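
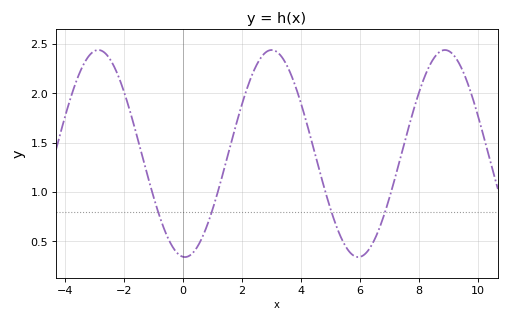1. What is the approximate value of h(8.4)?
2.3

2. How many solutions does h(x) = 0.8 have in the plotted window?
4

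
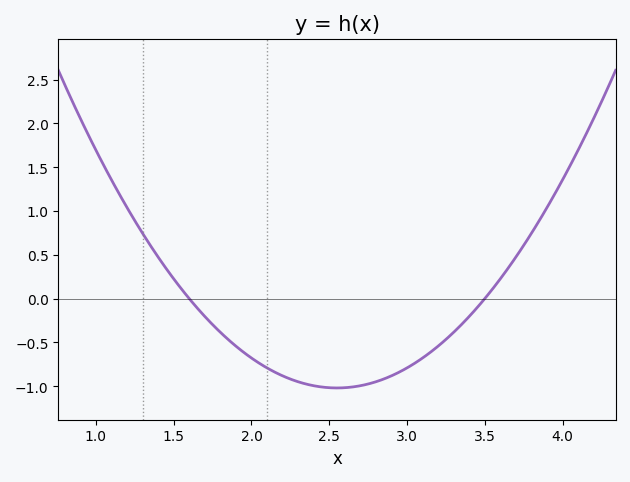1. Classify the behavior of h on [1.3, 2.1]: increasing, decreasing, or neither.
decreasing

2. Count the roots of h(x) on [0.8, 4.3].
2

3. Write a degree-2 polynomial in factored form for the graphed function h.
y = 1.13(x - 1.6)(x - 3.5)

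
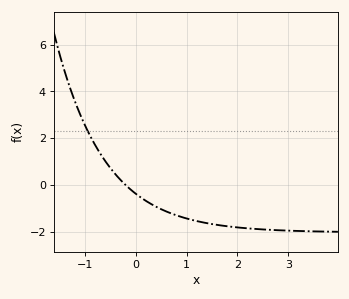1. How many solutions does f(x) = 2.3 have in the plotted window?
1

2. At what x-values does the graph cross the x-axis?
-0.197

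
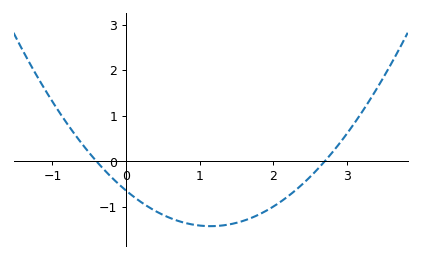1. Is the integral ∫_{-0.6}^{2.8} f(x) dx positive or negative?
negative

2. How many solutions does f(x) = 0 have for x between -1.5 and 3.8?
2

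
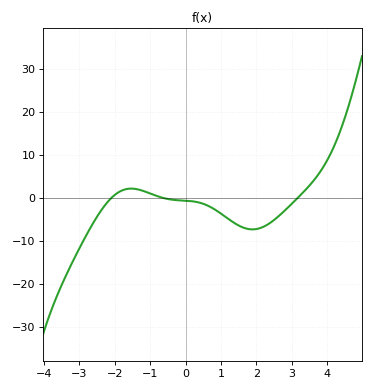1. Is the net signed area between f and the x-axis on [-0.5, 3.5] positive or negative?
negative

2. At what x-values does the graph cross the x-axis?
-2.09, -0.652, 3.17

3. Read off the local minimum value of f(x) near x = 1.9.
-7.37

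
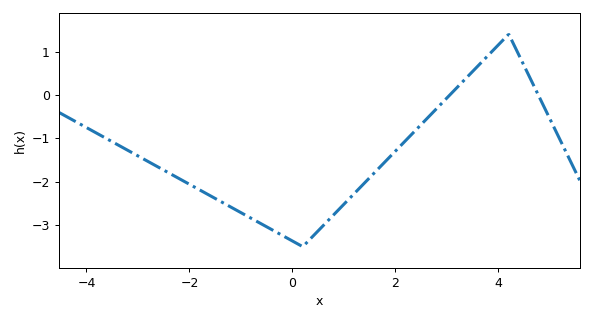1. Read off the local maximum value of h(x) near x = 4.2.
1.4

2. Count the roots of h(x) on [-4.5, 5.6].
2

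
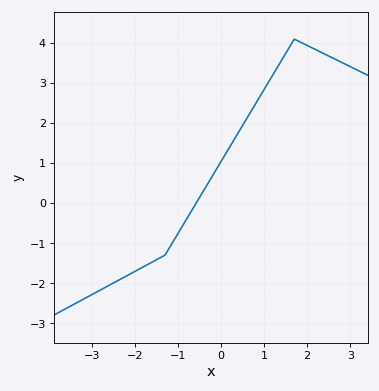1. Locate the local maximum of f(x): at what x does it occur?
1.7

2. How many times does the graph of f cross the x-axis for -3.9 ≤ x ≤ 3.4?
1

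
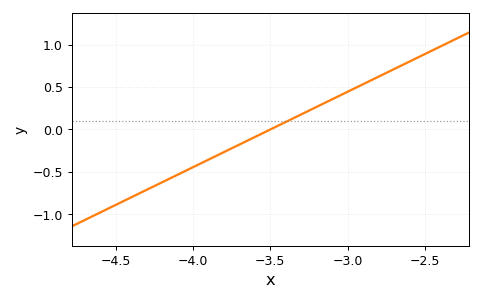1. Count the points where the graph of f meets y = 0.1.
1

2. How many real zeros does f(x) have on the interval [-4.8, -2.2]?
1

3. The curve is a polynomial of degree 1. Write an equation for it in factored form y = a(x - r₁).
y = 0.89(x + 3.5)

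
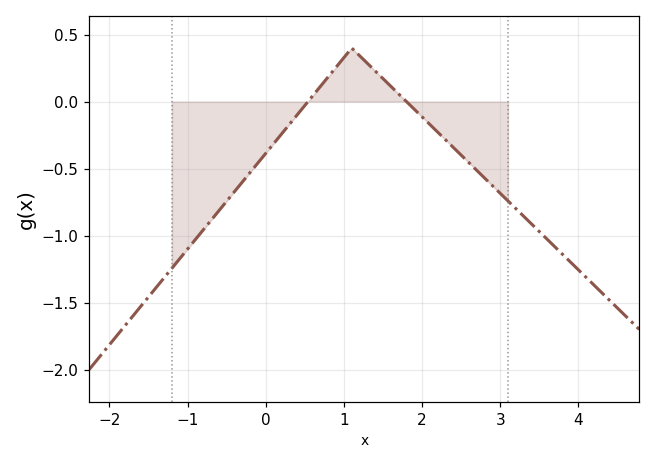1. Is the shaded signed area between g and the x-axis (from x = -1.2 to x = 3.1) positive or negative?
negative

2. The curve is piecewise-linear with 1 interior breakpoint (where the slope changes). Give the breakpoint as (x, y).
(1.1, 0.4)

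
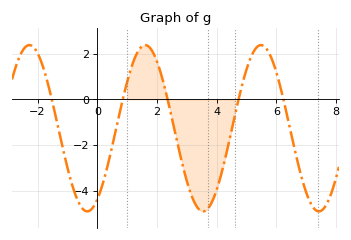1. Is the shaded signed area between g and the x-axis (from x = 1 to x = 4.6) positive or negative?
negative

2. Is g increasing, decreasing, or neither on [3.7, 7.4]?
neither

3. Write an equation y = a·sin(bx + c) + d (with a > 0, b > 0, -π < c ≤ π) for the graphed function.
y = 3.64sin(1.6x - 1) - 1.26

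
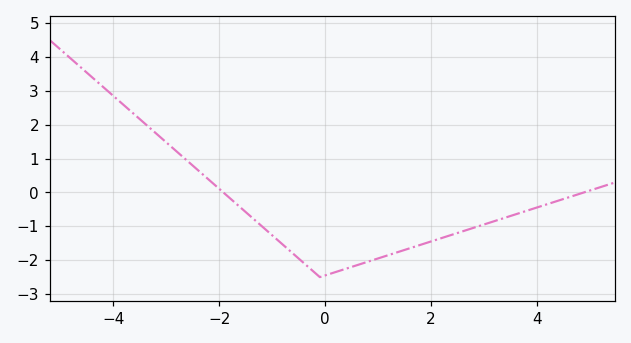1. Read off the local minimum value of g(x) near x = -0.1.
-2.5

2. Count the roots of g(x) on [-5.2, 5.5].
2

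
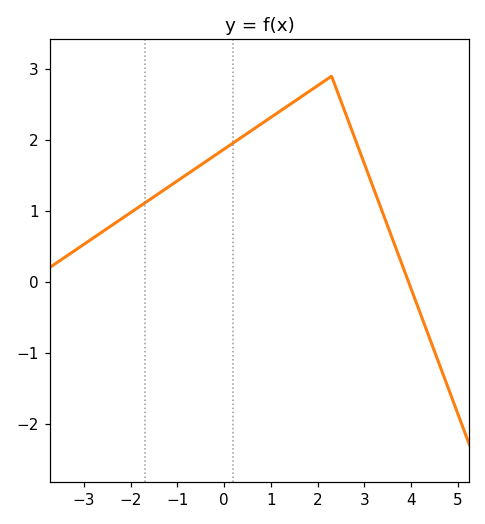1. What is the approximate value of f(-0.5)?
1.65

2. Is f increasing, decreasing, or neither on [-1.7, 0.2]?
increasing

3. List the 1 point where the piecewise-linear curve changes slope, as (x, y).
(2.3, 2.9)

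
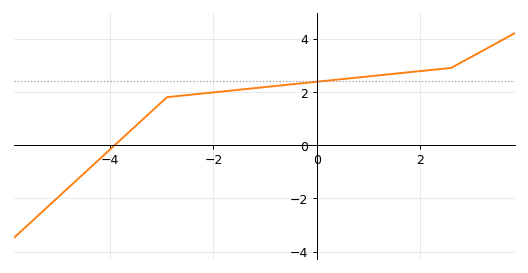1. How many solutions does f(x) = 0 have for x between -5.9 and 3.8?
1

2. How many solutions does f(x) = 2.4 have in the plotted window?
1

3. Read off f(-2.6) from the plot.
1.86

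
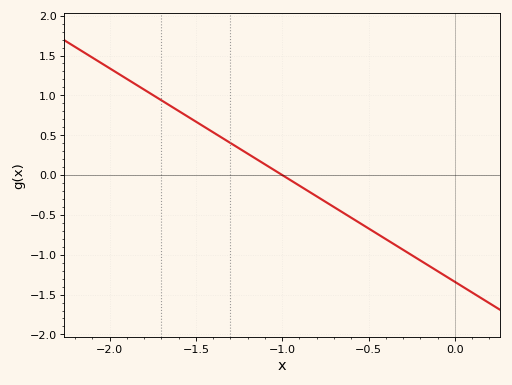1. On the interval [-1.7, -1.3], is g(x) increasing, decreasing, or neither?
decreasing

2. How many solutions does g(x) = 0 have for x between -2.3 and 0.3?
1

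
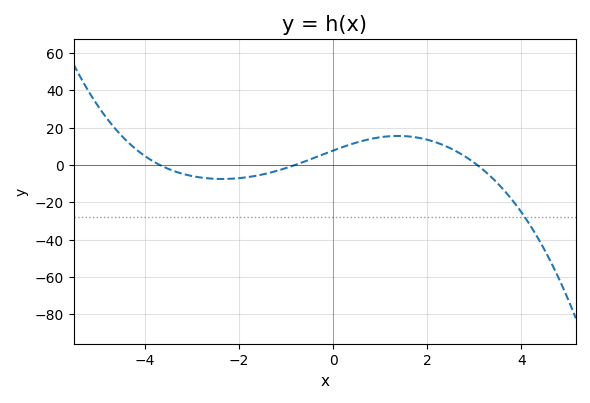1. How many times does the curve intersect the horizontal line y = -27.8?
1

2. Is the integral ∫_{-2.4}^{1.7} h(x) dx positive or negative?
positive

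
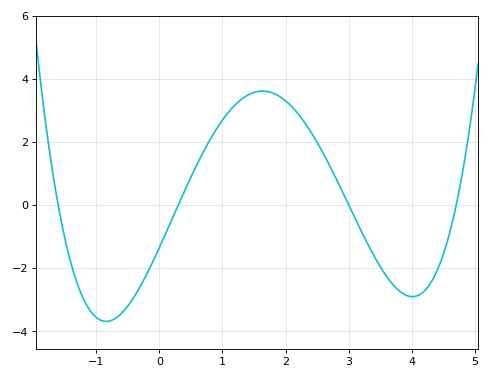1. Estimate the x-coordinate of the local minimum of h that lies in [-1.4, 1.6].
-0.8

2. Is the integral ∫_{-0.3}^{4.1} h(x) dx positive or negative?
positive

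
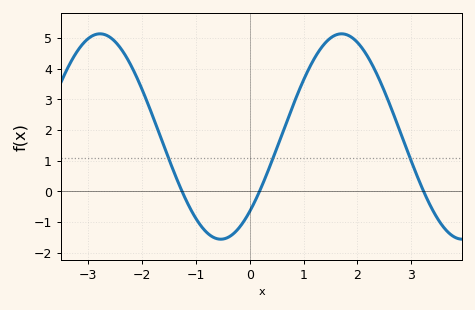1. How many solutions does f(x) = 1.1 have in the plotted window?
3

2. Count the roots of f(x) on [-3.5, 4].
3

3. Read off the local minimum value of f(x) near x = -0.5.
-1.6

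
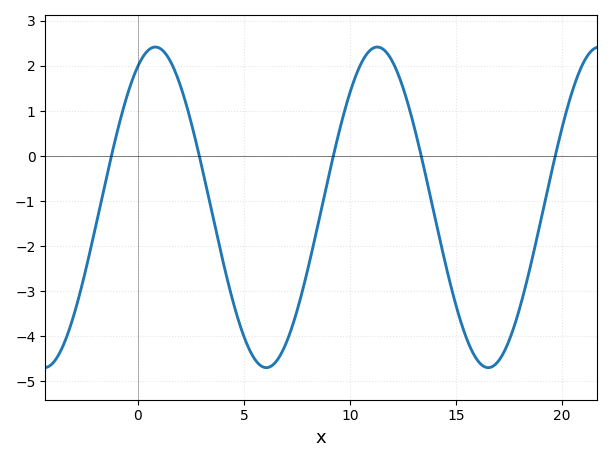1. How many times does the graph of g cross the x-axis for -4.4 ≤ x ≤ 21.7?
5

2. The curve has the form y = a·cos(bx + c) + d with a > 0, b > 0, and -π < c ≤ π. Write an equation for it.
y = 3.56cos(0.6x - 0.492) - 1.14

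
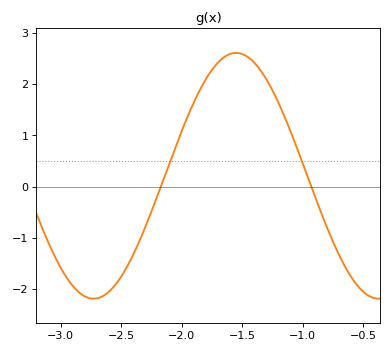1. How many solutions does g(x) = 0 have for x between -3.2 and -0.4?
2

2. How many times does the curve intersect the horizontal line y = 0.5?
2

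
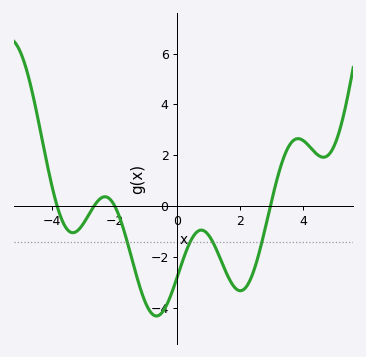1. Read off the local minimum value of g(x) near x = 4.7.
2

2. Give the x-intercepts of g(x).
-3.8, -2.6, -2, 3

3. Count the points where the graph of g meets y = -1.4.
4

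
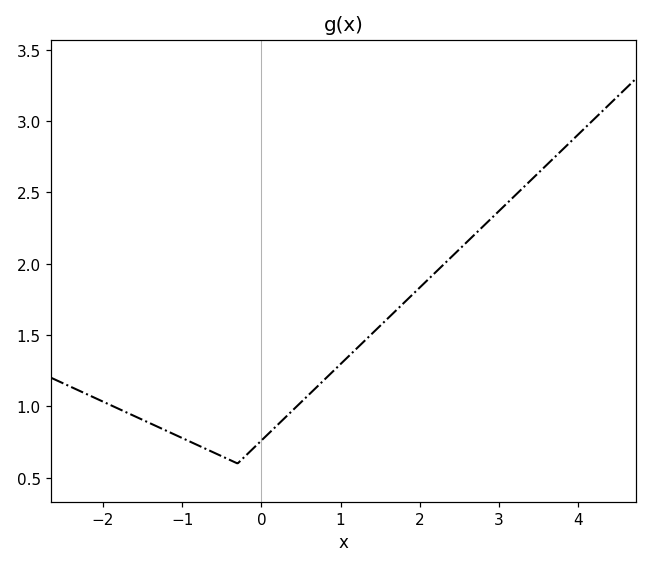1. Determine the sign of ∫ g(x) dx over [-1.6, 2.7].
positive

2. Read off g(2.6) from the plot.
2.15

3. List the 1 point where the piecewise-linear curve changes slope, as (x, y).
(-0.3, 0.6)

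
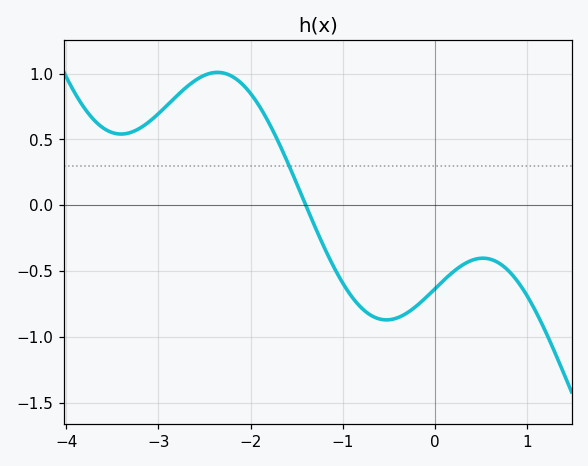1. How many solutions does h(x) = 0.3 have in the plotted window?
1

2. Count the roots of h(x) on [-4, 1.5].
1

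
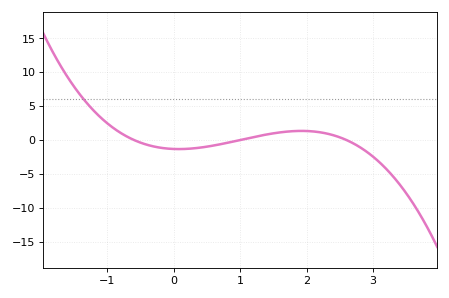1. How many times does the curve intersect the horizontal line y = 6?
1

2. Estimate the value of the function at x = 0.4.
-1.12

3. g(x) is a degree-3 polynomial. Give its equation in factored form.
y = -0.85(x + 0.6)(x - 1)(x - 2.6)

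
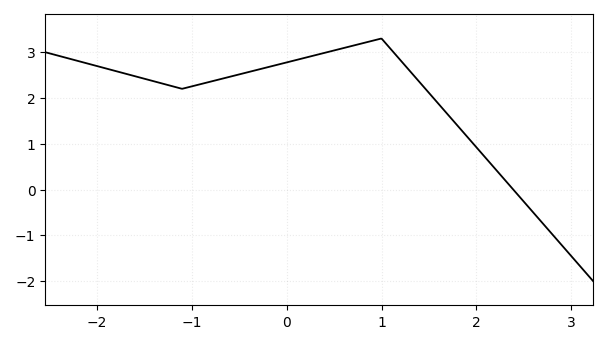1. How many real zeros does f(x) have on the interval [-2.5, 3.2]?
1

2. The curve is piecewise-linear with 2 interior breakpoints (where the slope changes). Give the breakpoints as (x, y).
(-1.1, 2.2); (1, 3.3)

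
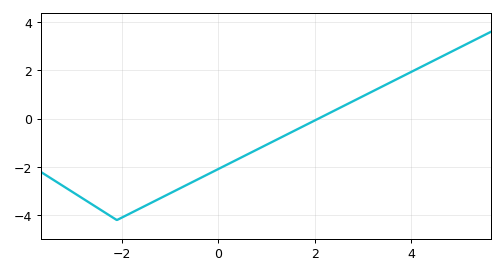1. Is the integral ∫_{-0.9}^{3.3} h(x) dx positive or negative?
negative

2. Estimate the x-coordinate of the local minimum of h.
-2.1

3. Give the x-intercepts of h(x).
2.08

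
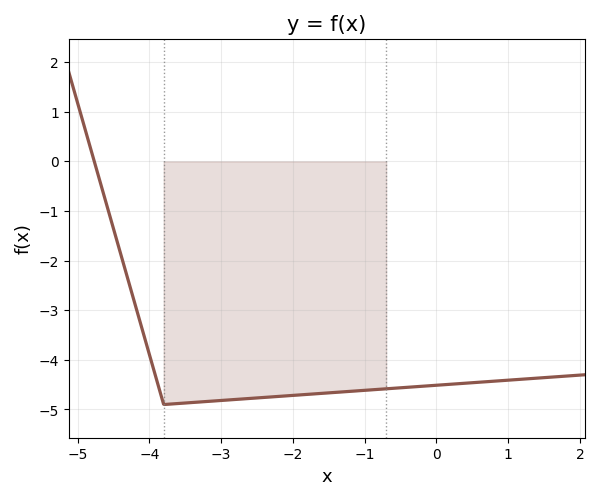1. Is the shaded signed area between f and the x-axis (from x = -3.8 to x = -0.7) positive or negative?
negative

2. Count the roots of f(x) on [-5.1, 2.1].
1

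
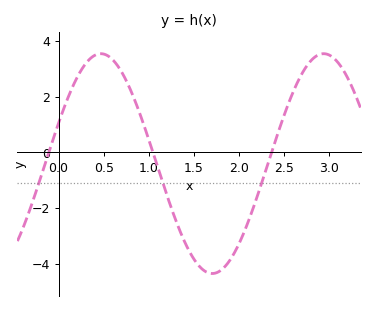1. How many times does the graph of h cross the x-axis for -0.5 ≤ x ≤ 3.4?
3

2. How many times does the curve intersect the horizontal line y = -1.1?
3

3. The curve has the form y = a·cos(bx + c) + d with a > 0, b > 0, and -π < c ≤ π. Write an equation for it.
y = 3.95cos(2.5x - 1.2) - 0.4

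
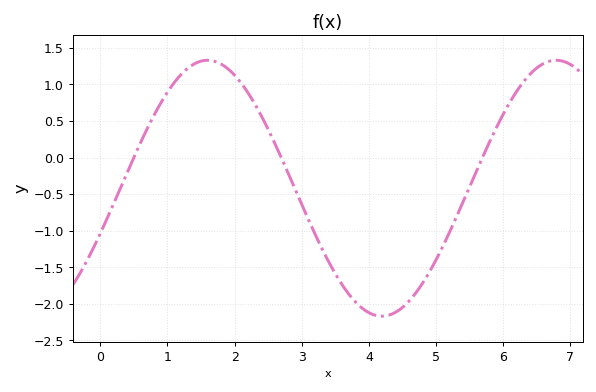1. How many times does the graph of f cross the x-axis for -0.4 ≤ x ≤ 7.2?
3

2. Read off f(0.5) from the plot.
0.002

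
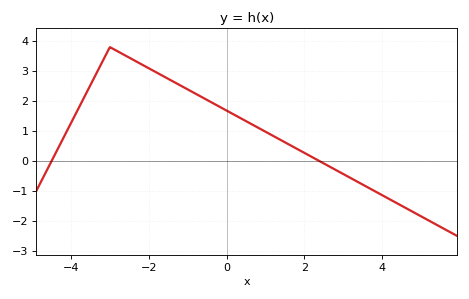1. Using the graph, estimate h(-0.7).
2.18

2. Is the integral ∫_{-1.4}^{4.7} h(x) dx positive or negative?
positive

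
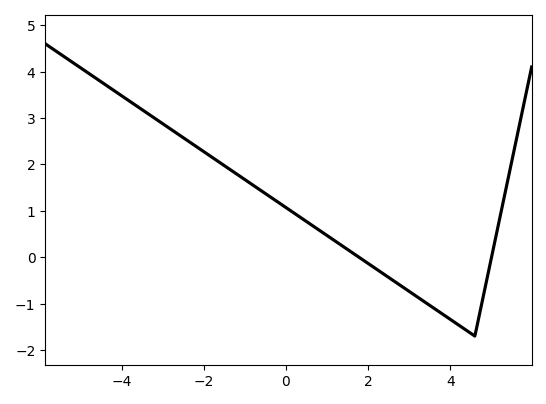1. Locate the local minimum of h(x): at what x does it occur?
4.6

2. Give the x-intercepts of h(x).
1.78, 5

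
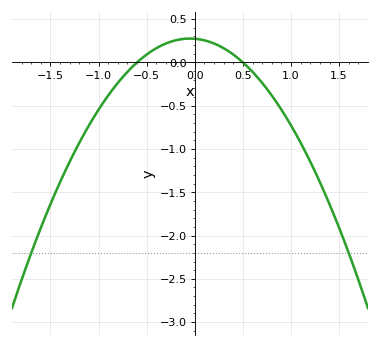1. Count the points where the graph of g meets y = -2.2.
2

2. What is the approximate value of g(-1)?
-0.55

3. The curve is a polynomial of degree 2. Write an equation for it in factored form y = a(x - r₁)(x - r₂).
y = -0.91(x + 0.6)(x - 0.5)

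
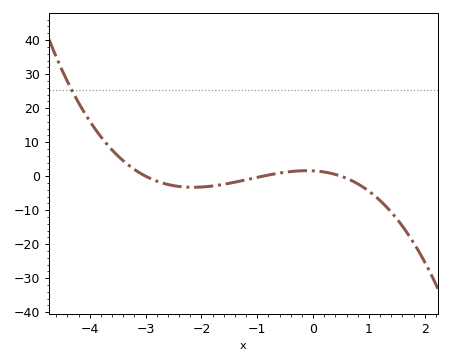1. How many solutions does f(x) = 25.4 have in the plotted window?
1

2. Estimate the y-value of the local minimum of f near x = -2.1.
-3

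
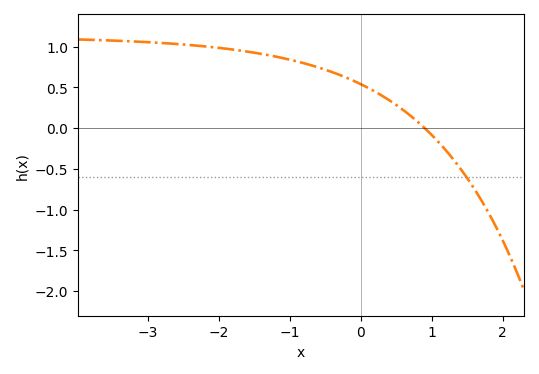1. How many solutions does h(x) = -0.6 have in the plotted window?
1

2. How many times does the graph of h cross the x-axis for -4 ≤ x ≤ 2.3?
1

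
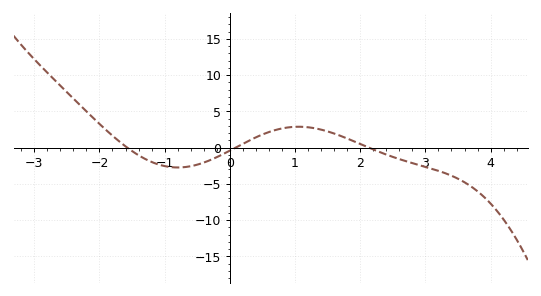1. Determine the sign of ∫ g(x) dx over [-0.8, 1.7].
positive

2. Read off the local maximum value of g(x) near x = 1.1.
2.89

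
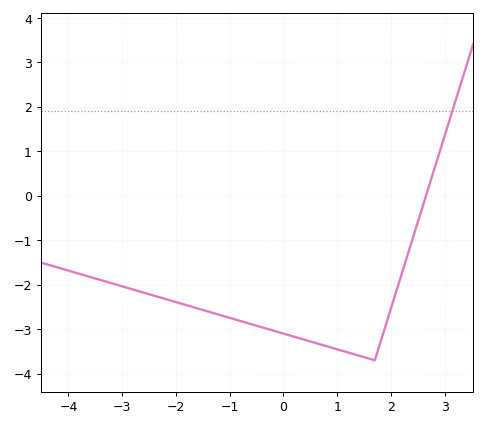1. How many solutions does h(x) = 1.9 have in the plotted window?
1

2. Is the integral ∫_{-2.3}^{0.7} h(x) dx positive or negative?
negative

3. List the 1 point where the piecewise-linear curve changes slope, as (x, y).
(1.7, -3.7)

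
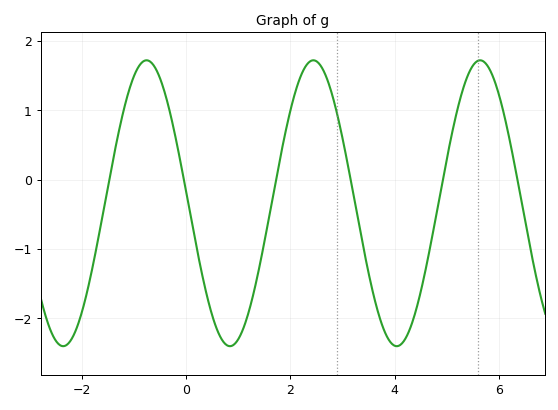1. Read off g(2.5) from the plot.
1.71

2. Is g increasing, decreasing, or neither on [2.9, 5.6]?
neither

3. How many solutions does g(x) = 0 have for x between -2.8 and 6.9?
6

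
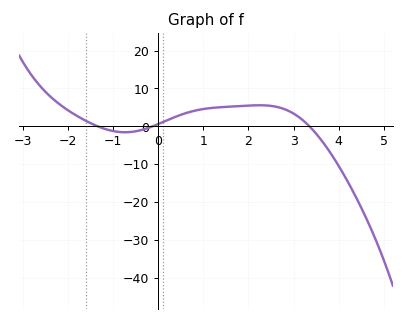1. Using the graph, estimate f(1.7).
5.27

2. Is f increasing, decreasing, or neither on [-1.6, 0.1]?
neither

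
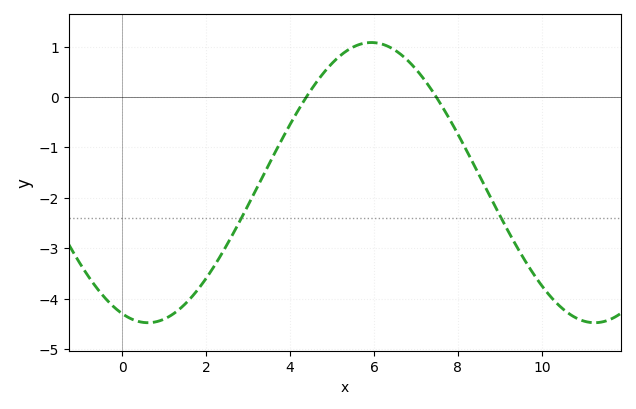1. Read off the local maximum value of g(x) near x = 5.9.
1.08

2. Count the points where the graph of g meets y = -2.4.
2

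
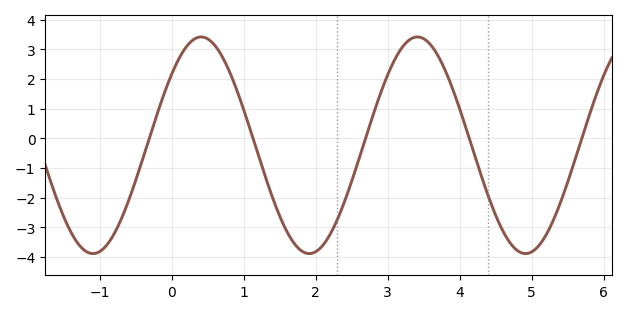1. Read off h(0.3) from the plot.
3.33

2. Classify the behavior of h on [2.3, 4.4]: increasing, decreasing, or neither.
neither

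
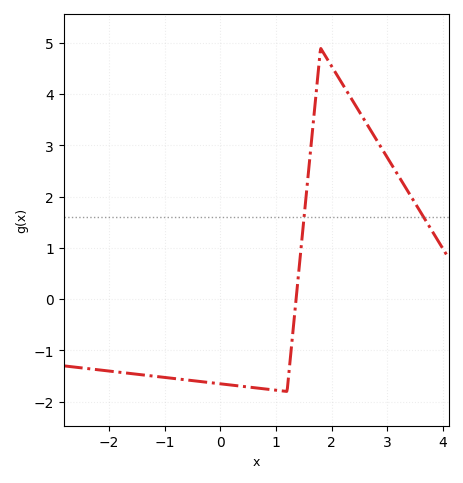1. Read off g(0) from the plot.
-1.65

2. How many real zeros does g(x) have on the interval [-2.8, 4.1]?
1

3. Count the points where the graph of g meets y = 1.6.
2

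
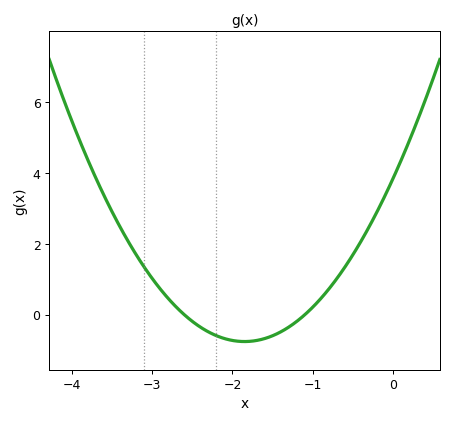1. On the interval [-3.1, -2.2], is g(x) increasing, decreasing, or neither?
decreasing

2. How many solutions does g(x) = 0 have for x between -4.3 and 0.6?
2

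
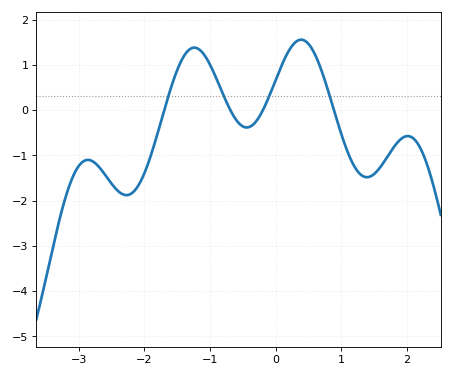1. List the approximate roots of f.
-1.7, -0.7, -0.2, 0.9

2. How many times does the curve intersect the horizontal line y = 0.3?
4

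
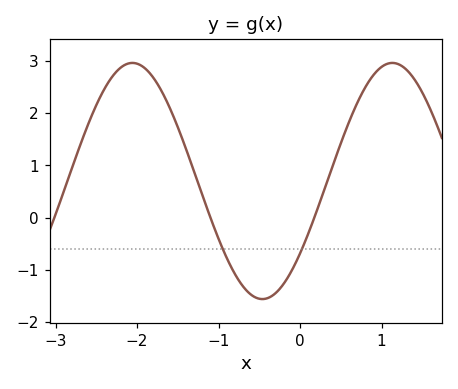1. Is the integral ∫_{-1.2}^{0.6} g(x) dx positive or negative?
negative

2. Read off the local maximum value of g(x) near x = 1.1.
2.96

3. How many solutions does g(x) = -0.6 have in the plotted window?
2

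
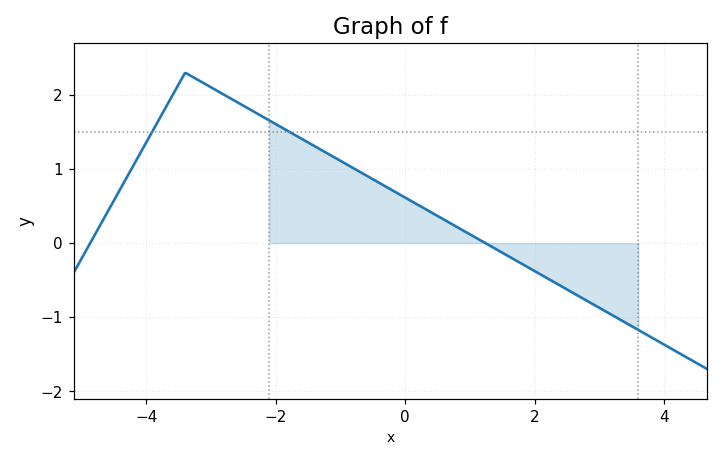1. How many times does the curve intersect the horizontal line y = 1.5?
2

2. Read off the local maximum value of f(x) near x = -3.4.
2.3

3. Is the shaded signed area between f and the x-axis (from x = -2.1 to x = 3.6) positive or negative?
positive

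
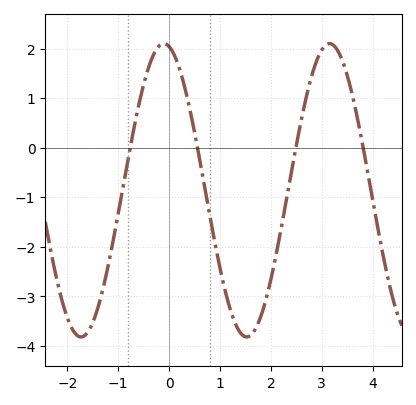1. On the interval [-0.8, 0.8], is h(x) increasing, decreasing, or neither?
neither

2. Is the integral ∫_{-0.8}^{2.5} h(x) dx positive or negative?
negative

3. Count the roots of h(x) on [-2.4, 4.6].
4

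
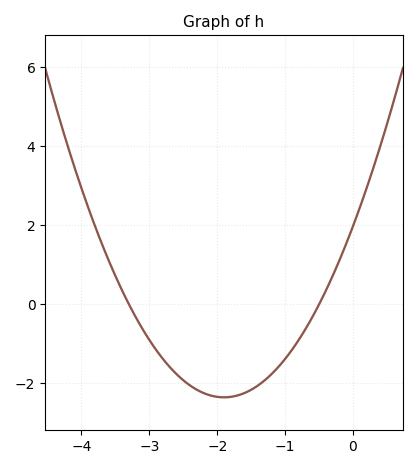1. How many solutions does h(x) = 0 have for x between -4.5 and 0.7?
2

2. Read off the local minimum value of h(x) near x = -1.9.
-2.4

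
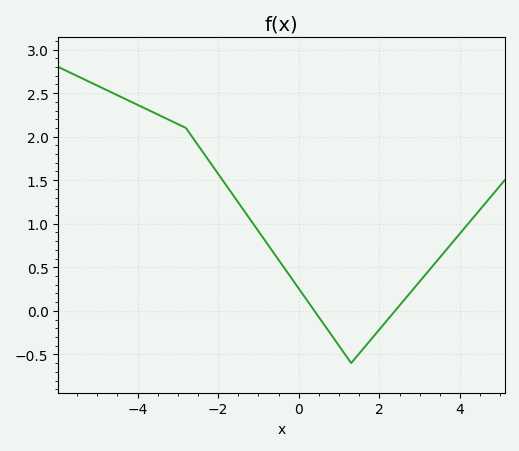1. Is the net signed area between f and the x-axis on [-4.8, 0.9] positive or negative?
positive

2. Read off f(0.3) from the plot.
0.05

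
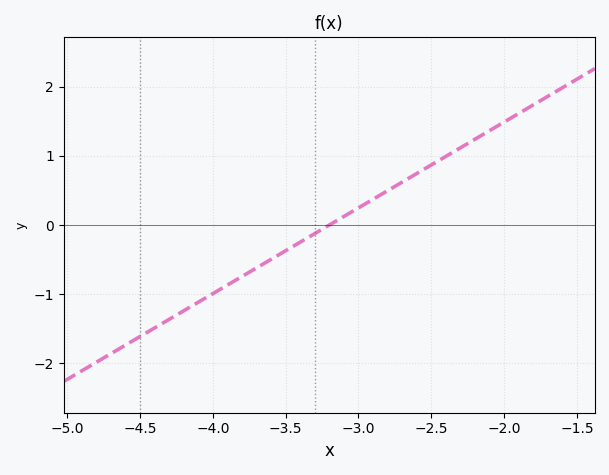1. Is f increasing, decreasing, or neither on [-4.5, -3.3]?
increasing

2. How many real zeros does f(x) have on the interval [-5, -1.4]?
1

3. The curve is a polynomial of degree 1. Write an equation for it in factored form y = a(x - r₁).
y = 1.24(x + 3.2)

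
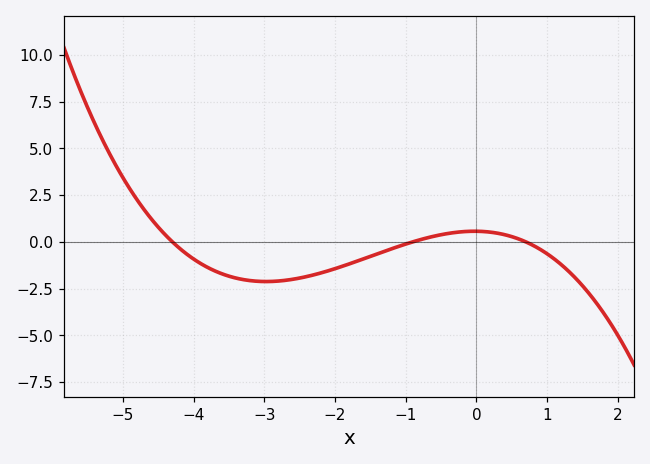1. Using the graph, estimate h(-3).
-2.2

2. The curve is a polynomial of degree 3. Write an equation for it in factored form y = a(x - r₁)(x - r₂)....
y = -0.21(x + 4.3)(x + 0.9)(x - 0.7)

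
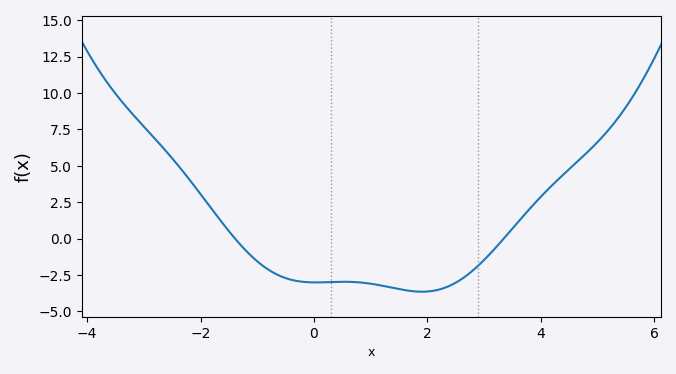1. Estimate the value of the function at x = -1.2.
-0.8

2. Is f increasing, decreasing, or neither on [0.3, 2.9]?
neither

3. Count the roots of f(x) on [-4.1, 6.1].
2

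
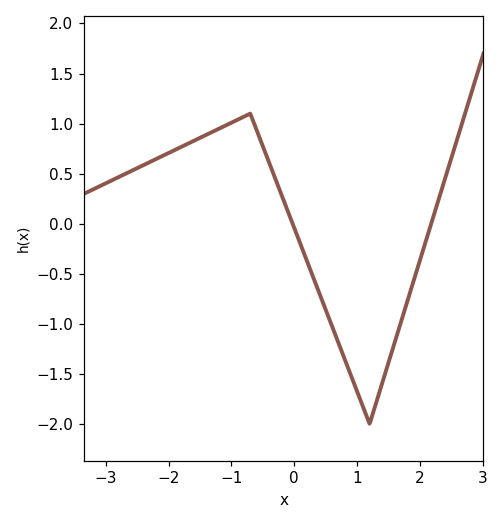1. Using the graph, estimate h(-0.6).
0.937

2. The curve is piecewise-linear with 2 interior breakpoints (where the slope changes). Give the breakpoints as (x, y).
(-0.7, 1.1); (1.2, -2)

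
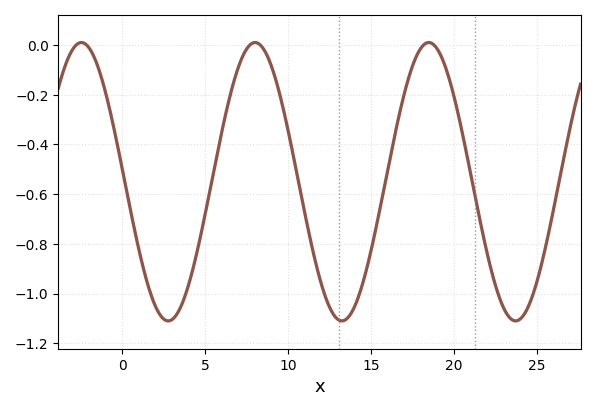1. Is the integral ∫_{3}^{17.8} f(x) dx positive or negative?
negative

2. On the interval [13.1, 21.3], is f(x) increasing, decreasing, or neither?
neither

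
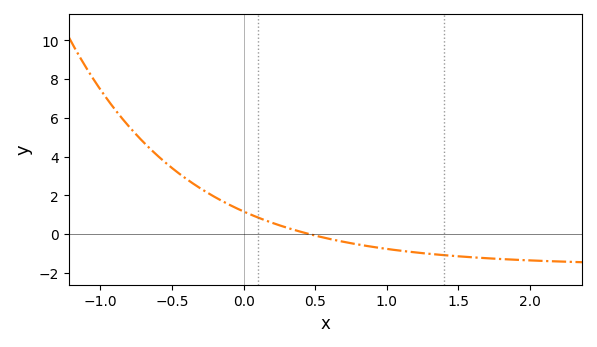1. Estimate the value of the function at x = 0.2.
0.6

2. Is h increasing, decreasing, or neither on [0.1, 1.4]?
decreasing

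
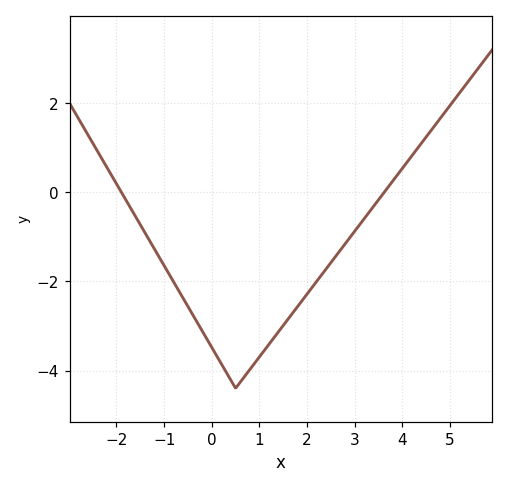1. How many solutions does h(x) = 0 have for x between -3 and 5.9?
2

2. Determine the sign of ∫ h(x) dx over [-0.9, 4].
negative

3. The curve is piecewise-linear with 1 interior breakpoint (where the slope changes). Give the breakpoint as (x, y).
(0.5, -4.4)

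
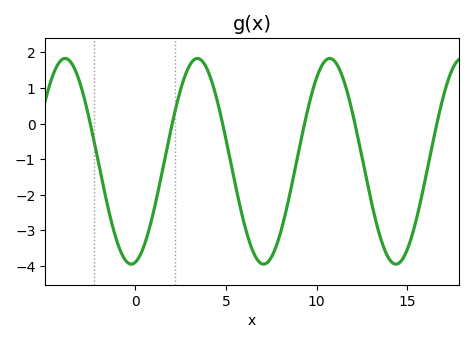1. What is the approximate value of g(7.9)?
-3.3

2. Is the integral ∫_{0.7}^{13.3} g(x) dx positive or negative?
negative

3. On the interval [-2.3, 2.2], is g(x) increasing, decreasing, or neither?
neither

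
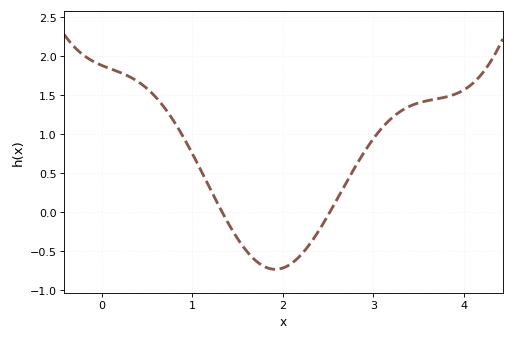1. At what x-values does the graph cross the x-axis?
1.3, 2.5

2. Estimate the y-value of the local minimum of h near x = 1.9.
-0.75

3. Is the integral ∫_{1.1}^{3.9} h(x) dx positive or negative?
positive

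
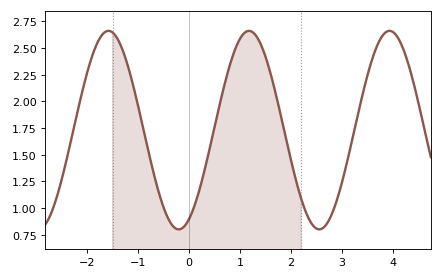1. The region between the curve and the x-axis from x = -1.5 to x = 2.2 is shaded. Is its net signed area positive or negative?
positive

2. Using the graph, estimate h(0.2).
1.16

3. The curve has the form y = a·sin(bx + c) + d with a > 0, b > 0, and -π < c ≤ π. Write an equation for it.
y = 0.93sin(2.28x - 1.11) + 1.73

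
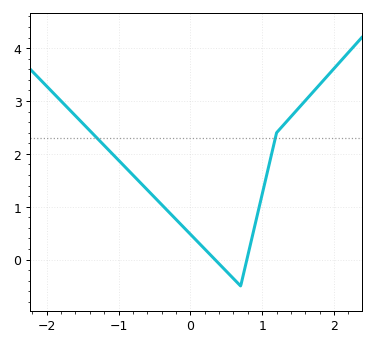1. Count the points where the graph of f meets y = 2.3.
2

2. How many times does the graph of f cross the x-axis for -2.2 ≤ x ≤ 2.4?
2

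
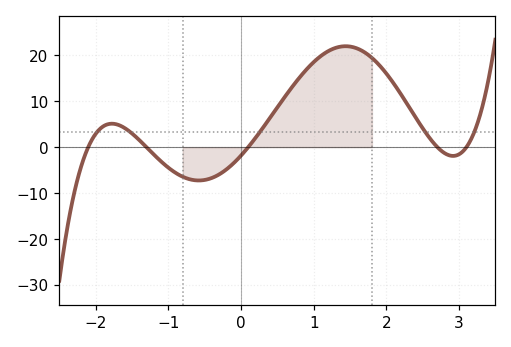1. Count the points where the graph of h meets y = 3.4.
5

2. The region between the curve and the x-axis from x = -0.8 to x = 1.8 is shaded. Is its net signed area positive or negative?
positive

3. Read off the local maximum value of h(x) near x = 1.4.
22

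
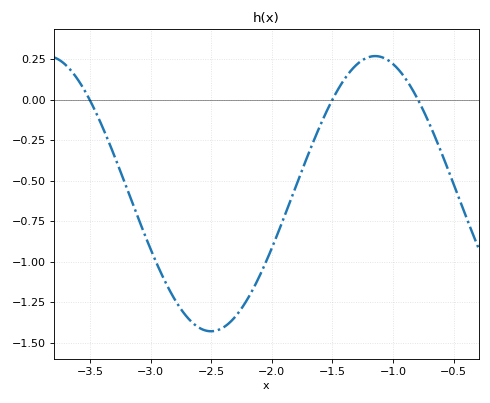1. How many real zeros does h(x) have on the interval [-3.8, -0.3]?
3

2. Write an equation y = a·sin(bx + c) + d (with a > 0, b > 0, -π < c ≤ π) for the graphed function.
y = 0.85sin(2.32x - 2.05) - 0.58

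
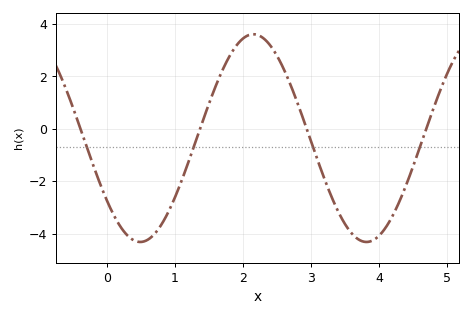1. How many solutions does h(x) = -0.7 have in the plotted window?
4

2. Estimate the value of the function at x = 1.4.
0.2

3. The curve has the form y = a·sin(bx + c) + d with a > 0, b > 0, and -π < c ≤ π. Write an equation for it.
y = 3.96sin(1.9x - 2.5) - 0.35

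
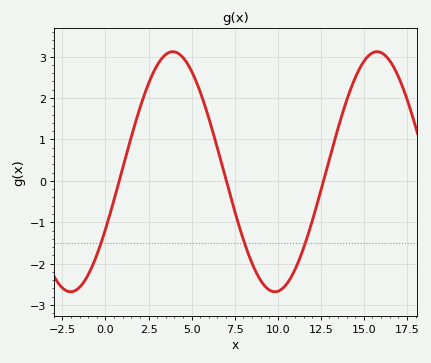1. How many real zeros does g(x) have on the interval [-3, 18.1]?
3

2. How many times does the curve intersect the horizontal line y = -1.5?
3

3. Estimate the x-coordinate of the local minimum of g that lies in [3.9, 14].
9.84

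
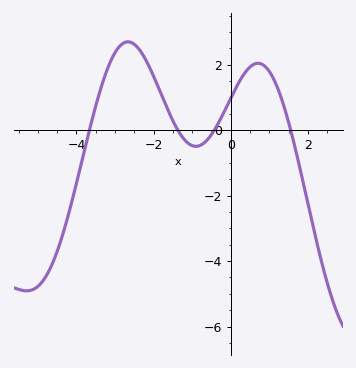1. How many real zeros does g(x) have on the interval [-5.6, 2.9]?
4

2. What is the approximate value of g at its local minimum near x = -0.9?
-0.494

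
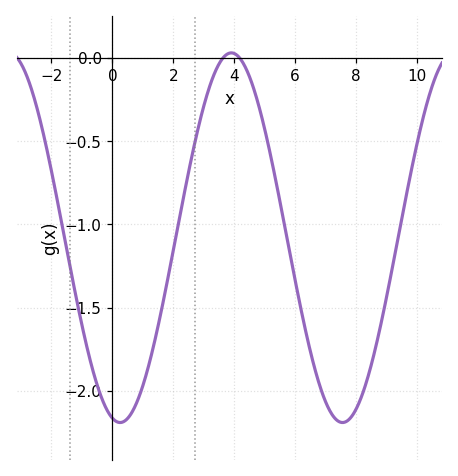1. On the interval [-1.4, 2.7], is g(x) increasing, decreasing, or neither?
neither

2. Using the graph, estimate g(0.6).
-2.14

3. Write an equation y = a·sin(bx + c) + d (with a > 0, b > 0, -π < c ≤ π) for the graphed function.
y = 1.11sin(0.86x - 1.79) - 1.08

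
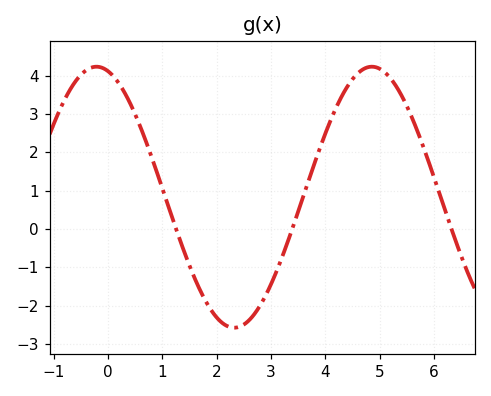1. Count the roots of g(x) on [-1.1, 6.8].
3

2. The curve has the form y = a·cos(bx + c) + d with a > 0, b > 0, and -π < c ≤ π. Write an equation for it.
y = 3.41cos(1.24x + 0.262) + 0.83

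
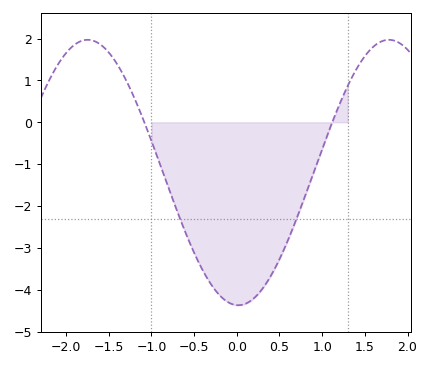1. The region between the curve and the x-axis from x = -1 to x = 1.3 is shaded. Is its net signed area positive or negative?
negative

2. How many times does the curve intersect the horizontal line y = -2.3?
2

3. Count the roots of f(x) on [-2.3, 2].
2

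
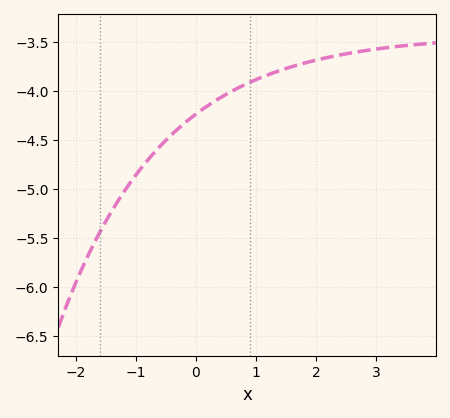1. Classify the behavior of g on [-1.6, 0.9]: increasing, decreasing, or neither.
increasing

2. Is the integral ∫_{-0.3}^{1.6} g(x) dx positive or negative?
negative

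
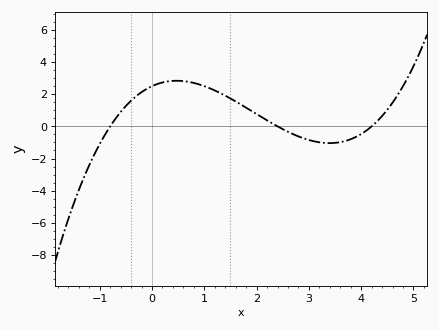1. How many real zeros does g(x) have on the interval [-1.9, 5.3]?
3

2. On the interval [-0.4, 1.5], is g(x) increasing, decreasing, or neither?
neither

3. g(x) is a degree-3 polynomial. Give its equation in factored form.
y = 0.31(x + 0.8)(x - 2.4)(x - 4.2)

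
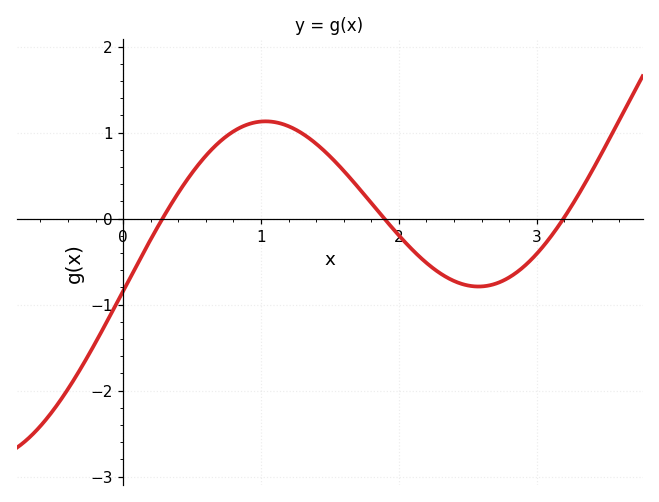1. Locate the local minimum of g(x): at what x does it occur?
2.58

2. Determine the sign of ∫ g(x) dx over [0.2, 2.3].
positive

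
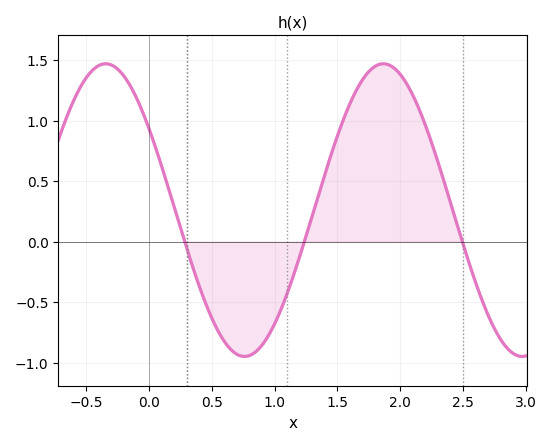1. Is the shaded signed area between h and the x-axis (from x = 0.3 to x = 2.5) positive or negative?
positive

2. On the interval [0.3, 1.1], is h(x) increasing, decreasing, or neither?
neither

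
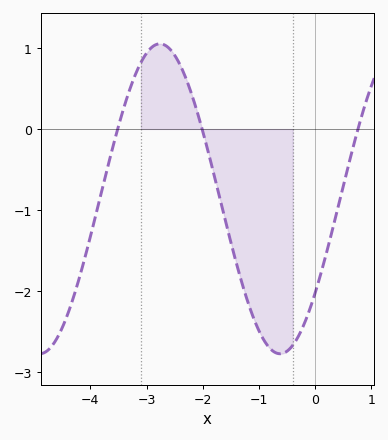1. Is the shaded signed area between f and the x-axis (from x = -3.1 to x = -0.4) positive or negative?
negative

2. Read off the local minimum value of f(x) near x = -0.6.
-2.77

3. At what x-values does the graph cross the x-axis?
-3.51, -2.01, 0.761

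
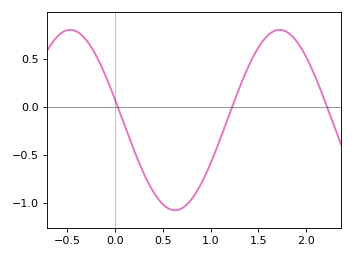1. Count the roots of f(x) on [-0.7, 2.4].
3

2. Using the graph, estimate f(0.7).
-1.05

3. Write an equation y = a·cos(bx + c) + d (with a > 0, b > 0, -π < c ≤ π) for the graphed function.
y = 0.94cos(2.9x + 1.3) - 0.14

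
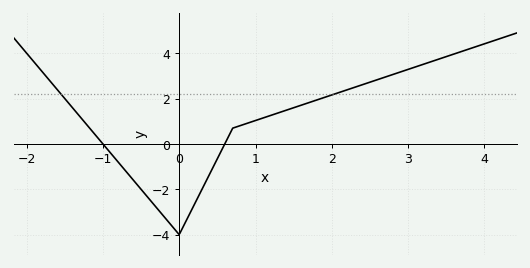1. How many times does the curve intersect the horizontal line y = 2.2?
2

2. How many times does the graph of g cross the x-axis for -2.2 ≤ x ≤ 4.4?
2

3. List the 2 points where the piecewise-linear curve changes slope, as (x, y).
(0, -4); (0.7, 0.7)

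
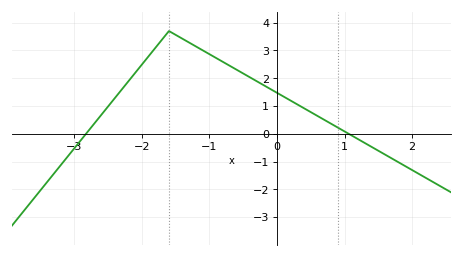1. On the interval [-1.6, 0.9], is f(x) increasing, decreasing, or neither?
decreasing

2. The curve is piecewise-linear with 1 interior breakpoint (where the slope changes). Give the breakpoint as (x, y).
(-1.6, 3.7)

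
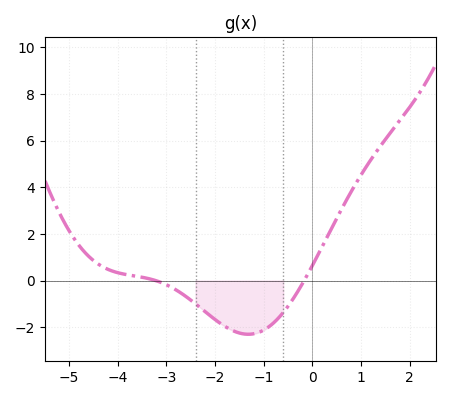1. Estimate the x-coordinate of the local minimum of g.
-1.4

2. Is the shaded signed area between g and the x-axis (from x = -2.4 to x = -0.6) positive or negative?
negative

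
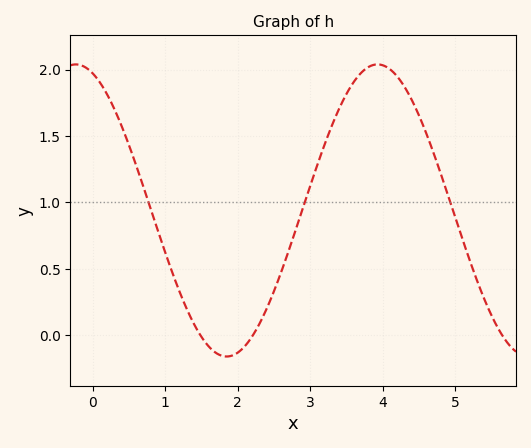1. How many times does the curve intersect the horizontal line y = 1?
3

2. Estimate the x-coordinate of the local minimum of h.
1.85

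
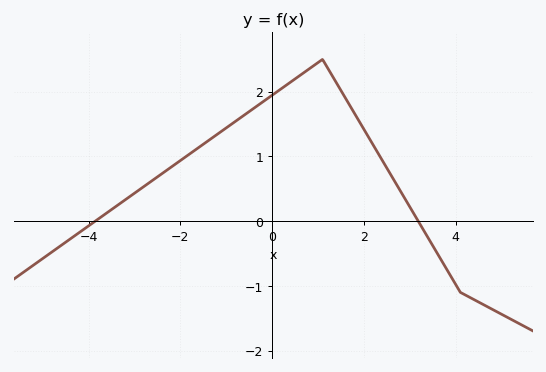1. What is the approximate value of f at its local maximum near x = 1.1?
2.5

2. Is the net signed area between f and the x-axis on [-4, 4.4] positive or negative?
positive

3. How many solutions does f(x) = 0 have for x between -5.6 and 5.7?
2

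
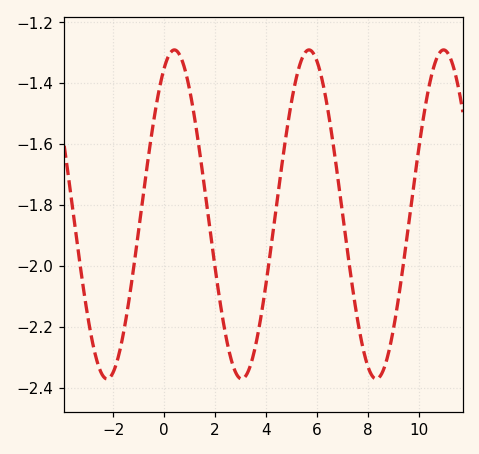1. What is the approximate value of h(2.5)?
-2.26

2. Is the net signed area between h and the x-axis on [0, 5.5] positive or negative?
negative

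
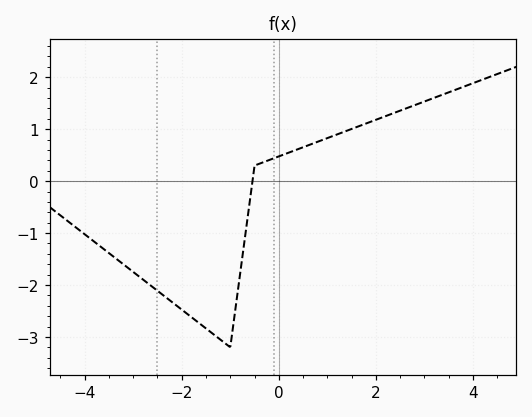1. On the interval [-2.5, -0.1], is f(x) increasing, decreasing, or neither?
neither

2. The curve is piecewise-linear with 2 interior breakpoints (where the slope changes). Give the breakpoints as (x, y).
(-1, -3.2); (-0.5, 0.3)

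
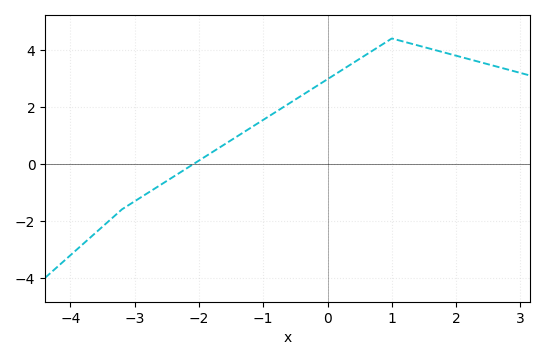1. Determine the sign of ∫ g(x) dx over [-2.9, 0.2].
positive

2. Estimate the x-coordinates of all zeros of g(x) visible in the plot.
-2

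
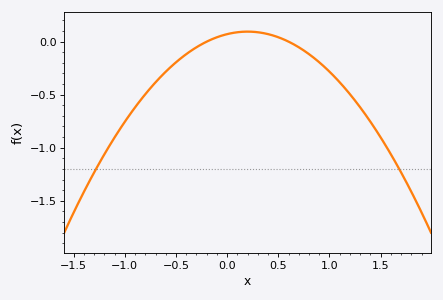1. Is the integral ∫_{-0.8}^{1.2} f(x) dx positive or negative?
negative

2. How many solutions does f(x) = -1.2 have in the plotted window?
2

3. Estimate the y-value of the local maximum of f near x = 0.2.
0.094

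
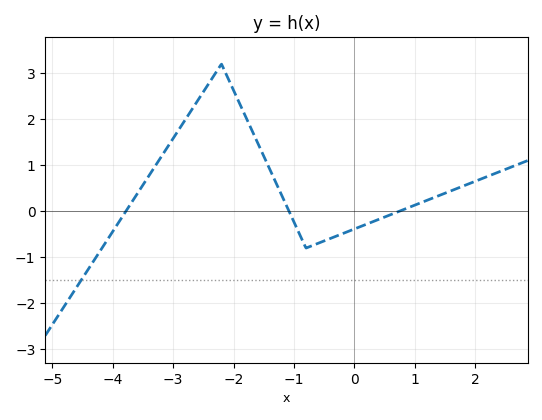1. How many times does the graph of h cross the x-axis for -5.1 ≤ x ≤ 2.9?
3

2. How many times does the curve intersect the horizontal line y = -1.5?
1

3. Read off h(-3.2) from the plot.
1.2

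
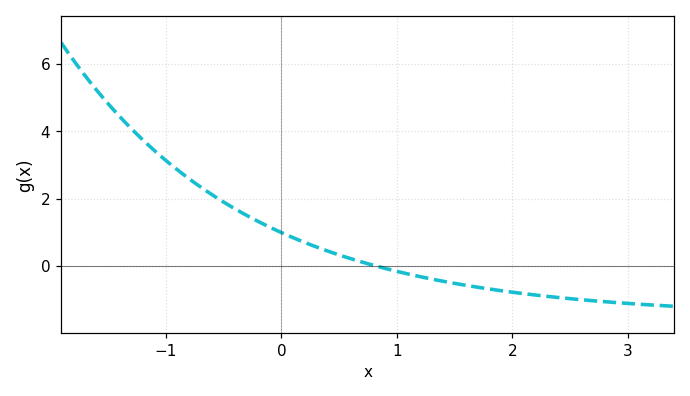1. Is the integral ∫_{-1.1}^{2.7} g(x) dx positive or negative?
positive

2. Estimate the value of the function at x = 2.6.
-1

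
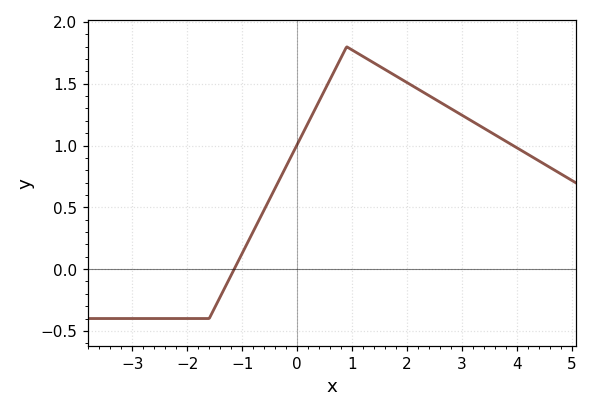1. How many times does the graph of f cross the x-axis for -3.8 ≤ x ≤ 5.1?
1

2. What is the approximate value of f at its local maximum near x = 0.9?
1.8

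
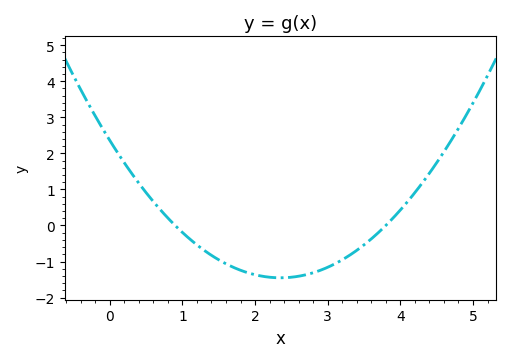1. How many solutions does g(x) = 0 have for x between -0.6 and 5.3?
2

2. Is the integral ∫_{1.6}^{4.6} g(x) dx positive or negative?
negative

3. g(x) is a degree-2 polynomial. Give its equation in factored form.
y = 0.69(x - 0.9)(x - 3.8)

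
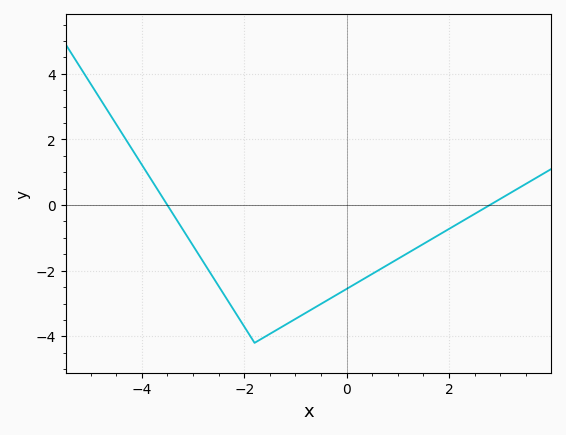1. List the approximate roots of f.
-3.6, 2.8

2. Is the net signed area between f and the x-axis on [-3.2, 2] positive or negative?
negative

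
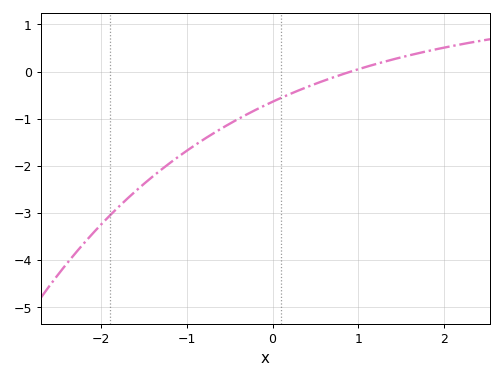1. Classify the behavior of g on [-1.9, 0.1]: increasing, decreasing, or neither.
increasing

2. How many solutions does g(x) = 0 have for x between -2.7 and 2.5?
1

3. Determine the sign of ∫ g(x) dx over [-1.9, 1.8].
negative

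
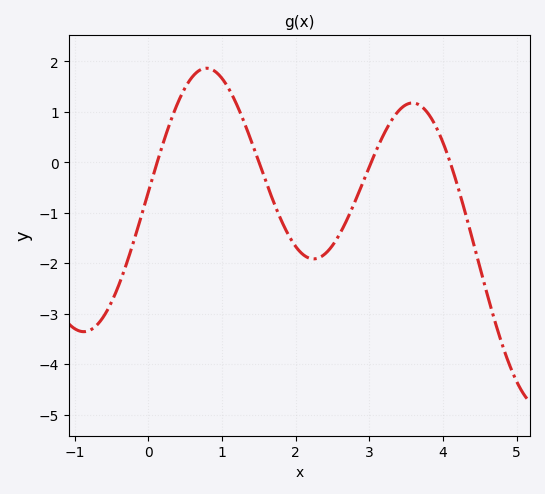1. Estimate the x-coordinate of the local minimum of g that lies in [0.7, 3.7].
2.2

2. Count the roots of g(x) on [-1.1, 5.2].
4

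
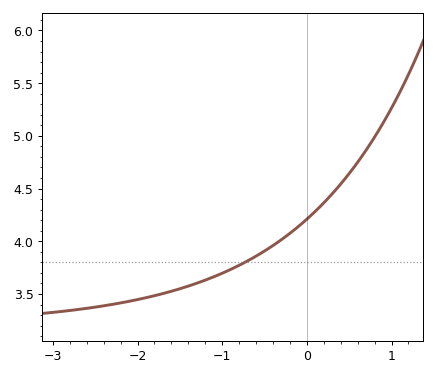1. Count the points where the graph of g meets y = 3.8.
1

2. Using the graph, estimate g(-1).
3.7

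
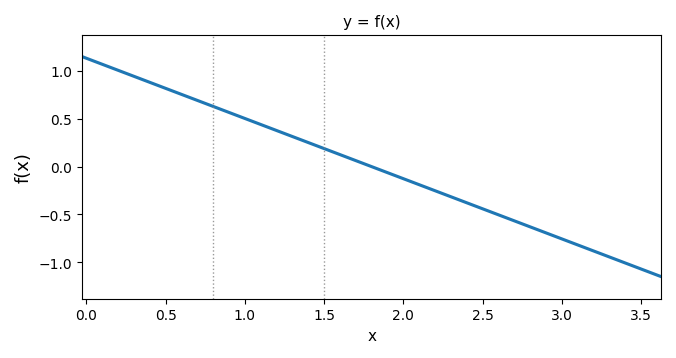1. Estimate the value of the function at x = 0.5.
0.8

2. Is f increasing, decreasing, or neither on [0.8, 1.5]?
decreasing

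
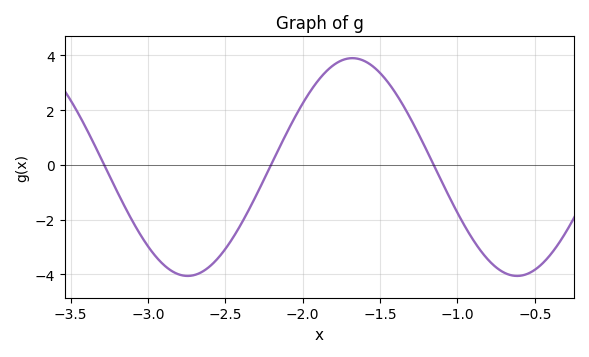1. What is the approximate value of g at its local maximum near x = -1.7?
3.8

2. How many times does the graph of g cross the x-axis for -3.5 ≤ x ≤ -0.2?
3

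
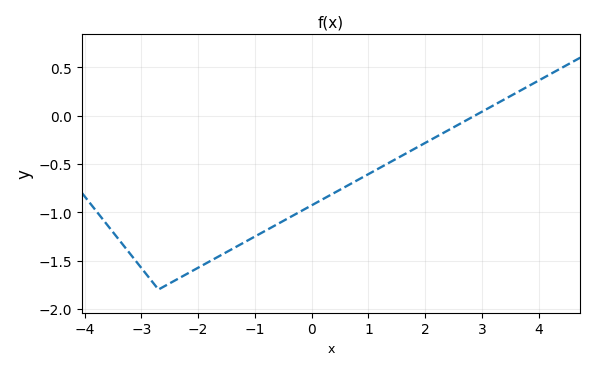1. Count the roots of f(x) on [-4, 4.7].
1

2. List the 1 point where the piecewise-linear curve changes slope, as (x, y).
(-2.7, -1.8)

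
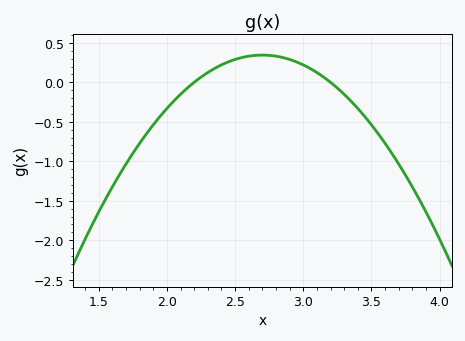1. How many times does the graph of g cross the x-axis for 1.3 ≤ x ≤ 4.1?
2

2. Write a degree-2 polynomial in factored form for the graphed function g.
y = -1.38(x - 2.2)(x - 3.2)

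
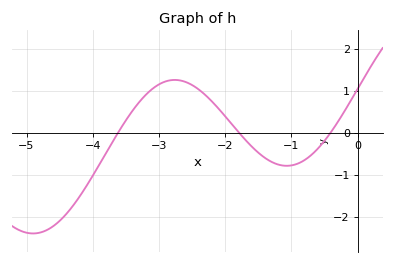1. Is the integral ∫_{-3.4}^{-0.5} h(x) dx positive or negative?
positive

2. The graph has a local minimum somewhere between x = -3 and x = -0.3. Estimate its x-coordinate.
-1.07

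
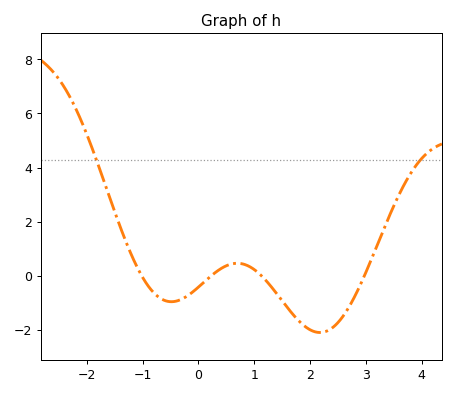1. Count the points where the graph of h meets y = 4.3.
2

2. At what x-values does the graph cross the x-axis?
-1, 0.2, 1.1, 3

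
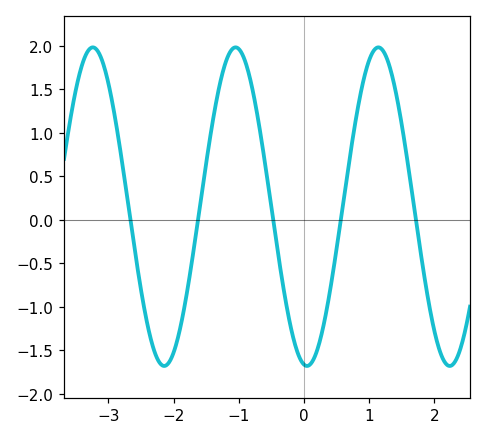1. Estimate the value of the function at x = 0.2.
-1.5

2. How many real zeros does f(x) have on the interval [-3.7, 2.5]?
5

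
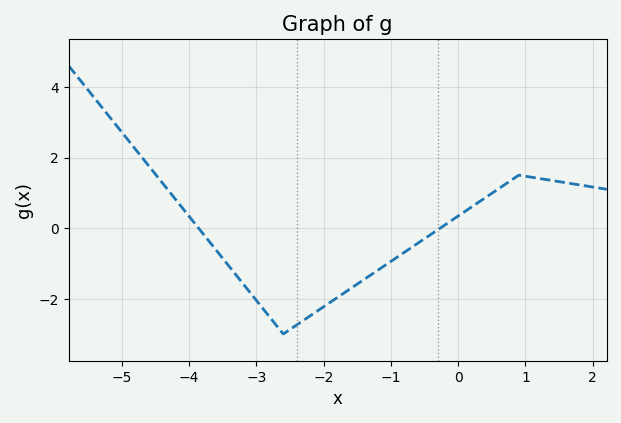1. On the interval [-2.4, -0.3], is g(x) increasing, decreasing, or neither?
increasing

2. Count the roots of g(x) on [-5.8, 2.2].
2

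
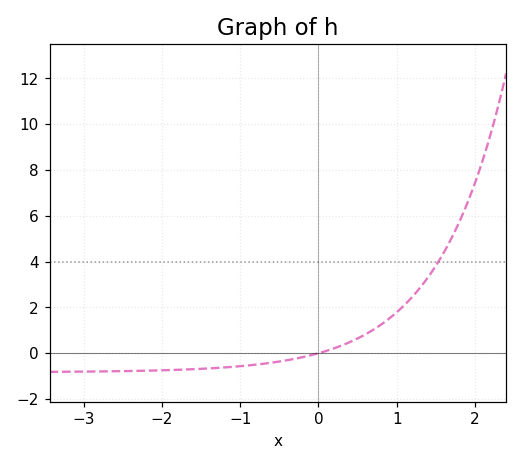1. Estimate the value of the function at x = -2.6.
-0.8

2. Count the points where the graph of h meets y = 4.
1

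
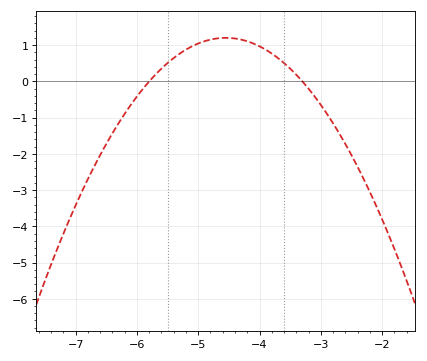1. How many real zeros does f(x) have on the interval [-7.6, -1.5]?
2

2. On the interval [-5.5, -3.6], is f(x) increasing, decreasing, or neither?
neither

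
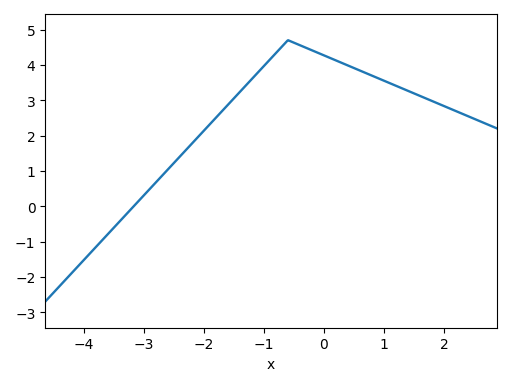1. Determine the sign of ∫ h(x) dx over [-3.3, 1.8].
positive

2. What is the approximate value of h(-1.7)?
2.7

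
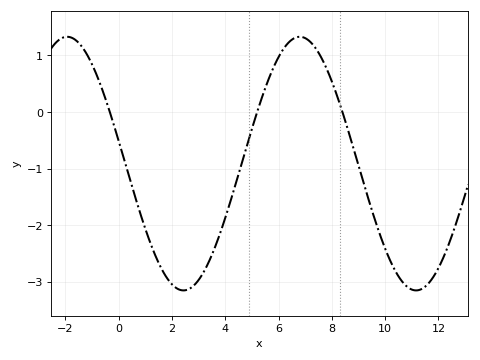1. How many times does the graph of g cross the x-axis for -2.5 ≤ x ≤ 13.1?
3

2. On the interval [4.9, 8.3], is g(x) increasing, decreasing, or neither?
neither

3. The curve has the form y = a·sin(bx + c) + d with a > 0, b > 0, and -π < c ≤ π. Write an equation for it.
y = 2.24sin(0.72x + 3) - 0.91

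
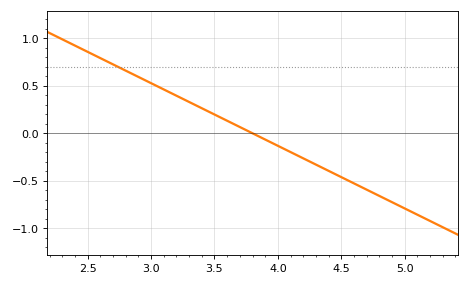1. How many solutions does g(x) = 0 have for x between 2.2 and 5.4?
1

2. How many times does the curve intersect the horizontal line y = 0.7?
1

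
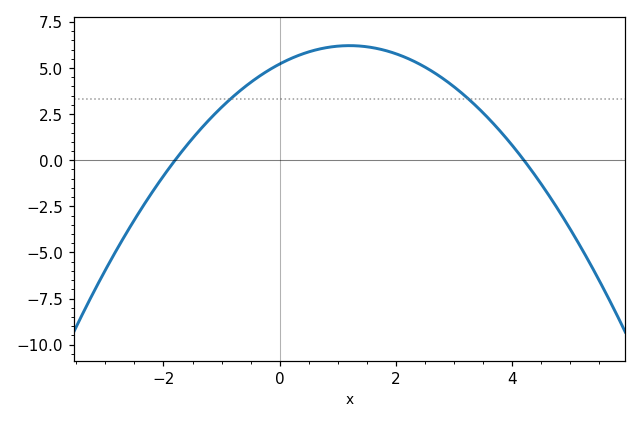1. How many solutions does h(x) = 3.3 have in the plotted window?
2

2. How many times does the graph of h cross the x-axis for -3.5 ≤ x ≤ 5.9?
2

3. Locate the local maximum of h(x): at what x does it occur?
1.2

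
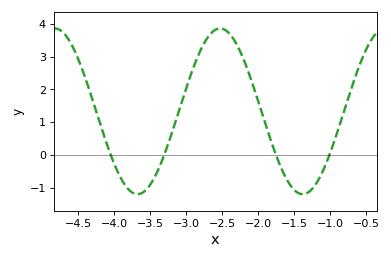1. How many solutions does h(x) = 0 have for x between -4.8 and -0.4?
4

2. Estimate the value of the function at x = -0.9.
0.7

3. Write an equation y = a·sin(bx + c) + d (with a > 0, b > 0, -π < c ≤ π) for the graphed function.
y = 2.53sin(2.7x + 2.2) + 1.33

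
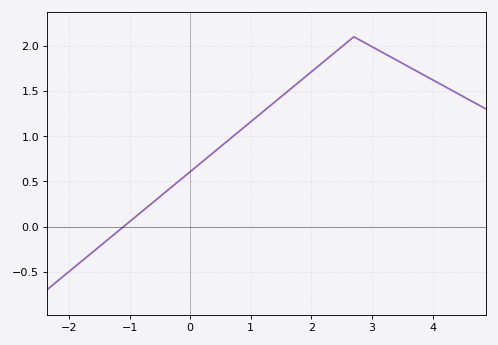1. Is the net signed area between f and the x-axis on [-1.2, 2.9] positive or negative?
positive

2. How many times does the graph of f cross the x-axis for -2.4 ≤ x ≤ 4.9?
1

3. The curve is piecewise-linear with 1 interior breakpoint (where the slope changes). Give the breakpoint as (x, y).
(2.7, 2.1)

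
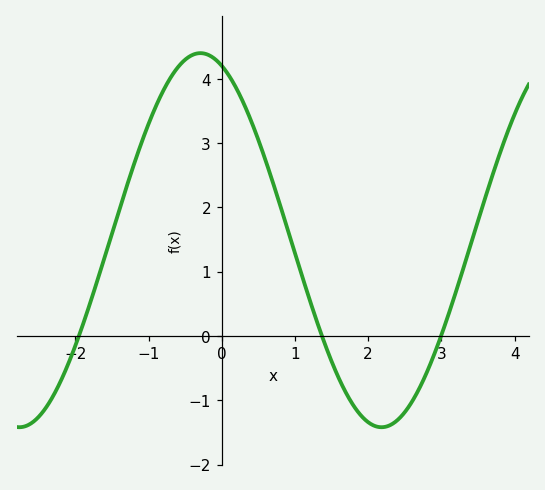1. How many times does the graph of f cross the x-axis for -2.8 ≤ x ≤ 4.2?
3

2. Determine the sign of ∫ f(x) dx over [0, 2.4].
positive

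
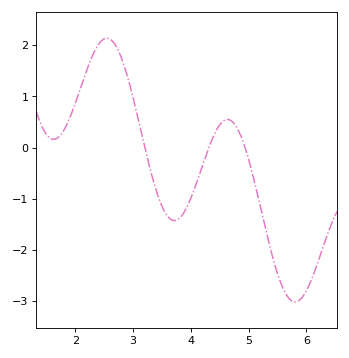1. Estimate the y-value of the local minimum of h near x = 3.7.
-1.4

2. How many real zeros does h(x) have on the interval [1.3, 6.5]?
3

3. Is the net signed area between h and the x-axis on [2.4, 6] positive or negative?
negative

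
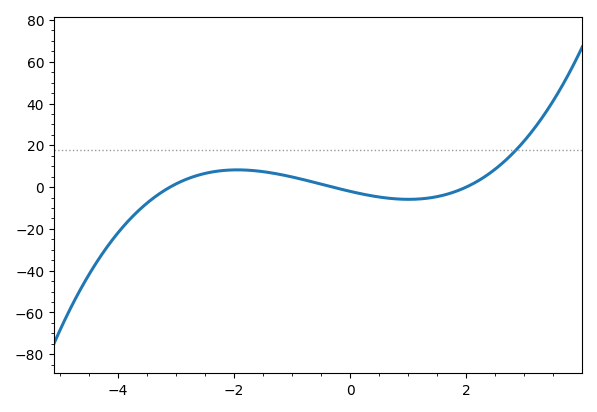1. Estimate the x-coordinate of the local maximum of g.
-2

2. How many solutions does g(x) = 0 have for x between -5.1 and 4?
3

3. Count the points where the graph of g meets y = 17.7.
1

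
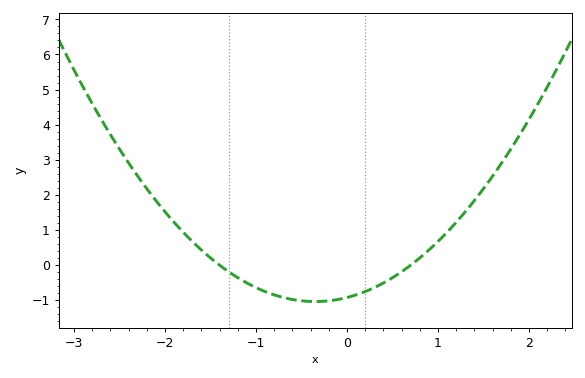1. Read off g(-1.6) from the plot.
0.4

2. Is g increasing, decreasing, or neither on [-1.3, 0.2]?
neither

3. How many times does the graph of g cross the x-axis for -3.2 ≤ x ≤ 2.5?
2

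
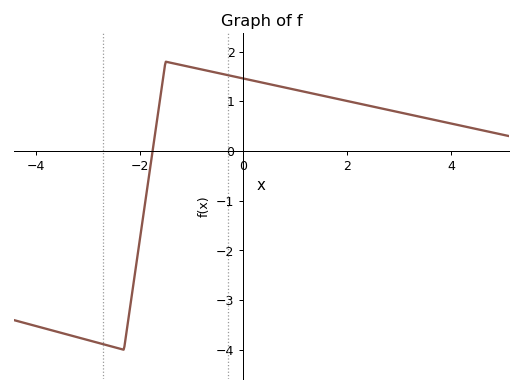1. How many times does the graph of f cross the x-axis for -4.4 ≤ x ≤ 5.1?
1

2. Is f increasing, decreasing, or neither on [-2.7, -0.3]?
neither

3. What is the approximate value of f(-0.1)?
1.5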